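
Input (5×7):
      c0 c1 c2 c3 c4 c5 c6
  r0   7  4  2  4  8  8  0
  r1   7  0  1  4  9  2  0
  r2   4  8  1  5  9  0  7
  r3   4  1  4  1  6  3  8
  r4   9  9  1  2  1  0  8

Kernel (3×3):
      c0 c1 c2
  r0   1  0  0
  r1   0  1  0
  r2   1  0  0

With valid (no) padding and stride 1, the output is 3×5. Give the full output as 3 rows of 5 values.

11 13 7 18 19
19 2 10 14 15
14 21 3 13 13

Output[0,0]: The receptive field on the input at this output position is [7 4 2 / 7 0 1 / 4 8 1]. Elementwise product with the kernel and sum: 7·1 + 0·1 + 4·1.
Output[0,1]: The receptive field on the input at this output position is [4 2 4 / 0 1 4 / 8 1 5]. Elementwise product with the kernel and sum: 4·1 + 1·1 + 8·1.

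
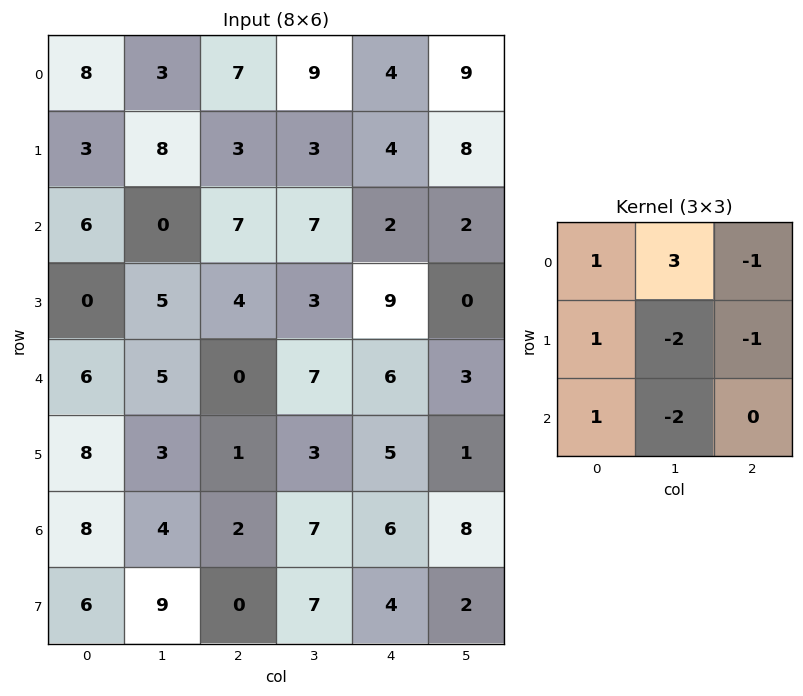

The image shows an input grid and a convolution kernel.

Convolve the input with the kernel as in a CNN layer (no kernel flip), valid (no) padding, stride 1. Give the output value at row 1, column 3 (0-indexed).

-7

The receptive field on the input at this output position is [3 4 8 / 7 2 2 / 3 9 0]. Elementwise product with the kernel and sum: 3·1 + 4·3 + 8·-1 + 7·1 + 2·-2 + 2·-1 + 3·1 + 9·-2.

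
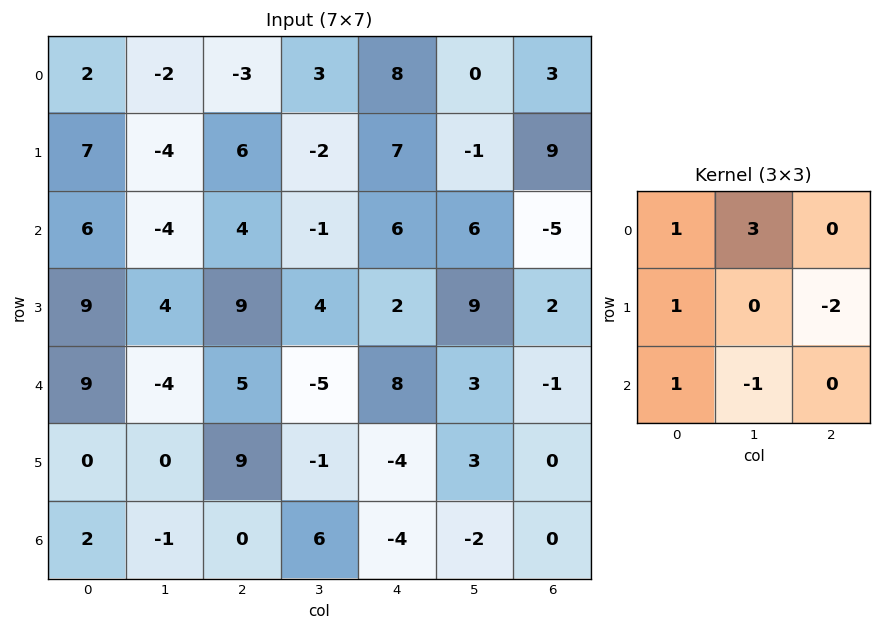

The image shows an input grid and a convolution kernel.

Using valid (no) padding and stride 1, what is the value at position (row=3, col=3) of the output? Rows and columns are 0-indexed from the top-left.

The receptive field on the input at this output position is [4 2 9 / -5 8 3 / -1 -4 3]. Elementwise product with the kernel and sum: 4·1 + 2·3 + -5·1 + 3·-2 + -1·1 + -4·-1.

2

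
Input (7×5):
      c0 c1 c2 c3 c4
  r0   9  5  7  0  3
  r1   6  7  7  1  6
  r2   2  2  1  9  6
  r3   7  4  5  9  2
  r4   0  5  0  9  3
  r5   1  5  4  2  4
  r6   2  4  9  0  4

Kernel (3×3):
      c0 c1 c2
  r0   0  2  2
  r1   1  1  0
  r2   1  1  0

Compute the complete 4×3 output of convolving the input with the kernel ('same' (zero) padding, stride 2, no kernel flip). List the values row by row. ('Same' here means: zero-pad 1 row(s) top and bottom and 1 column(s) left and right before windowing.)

15 26 10
35 28 38
23 42 22
14 25 12

Output[0,0]: The receptive field on the zero-padded input at this output position is [0 0 0 / 0 9 5 / 0 6 7]. Elementwise product with the kernel and sum: 0·2 + 0·2 + 0·1 + 9·1 + 0·1 + 6·1.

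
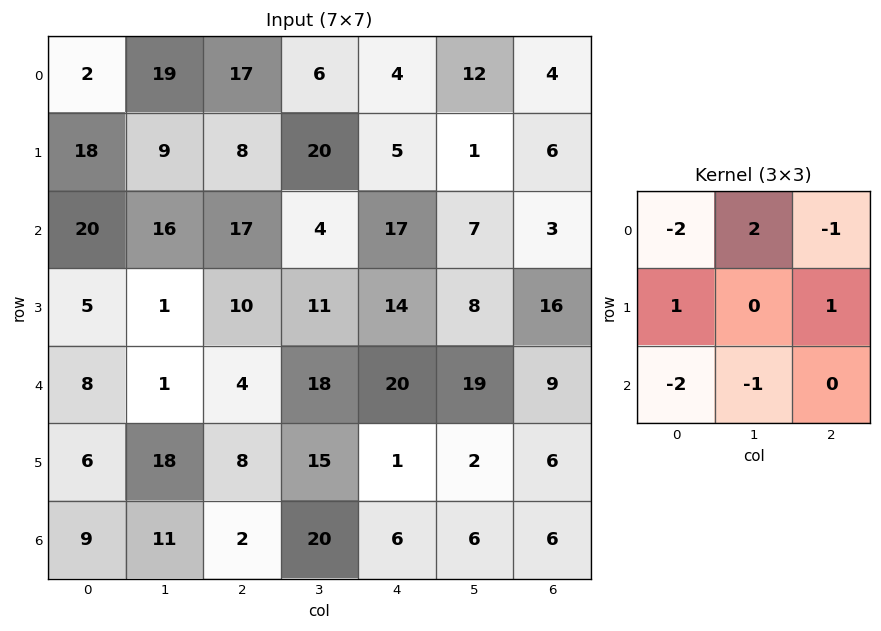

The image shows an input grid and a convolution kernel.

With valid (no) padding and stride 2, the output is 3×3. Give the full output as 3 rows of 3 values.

Output[0,0]: The receptive field on the input at this output position is [2 19 17 / 18 9 8 / 20 16 17]. Elementwise product with the kernel and sum: 2·-2 + 19·2 + 17·-1 + 18·1 + 8·1 + 20·-2 + 16·-1.

-13 -51 -18
-27 -45 -52
-33 -7 -22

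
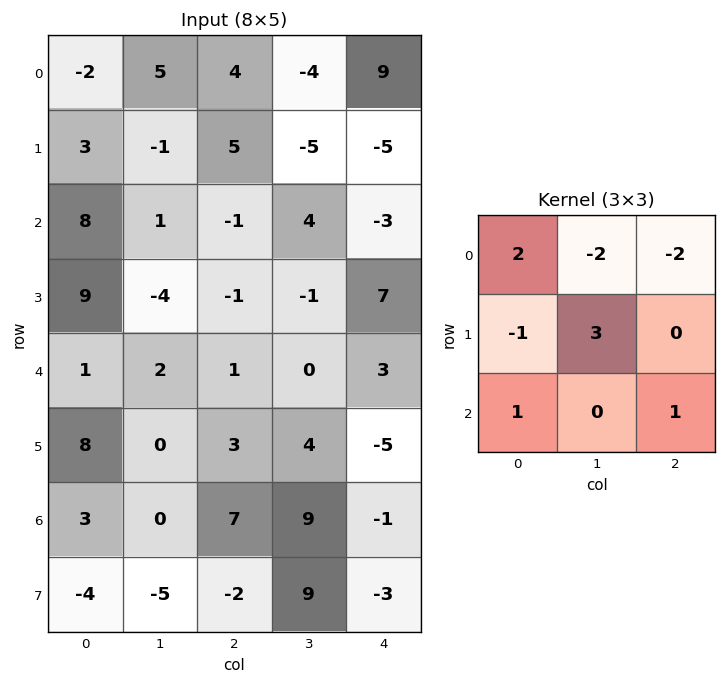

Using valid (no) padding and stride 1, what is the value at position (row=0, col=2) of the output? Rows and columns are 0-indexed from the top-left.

The receptive field on the input at this output position is [4 -4 9 / 5 -5 -5 / -1 4 -3]. Elementwise product with the kernel and sum: 4·2 + -4·-2 + 9·-2 + 5·-1 + -5·3 + -1·1 + -3·1.

-26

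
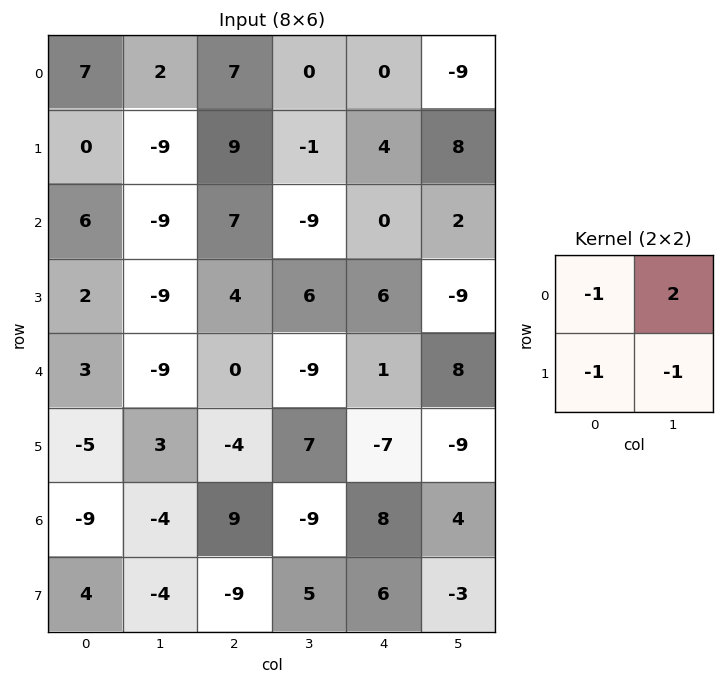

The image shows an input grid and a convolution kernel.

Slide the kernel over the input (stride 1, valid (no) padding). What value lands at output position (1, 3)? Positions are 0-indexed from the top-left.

18

The receptive field on the input at this output position is [-1 4 / -9 0]. Elementwise product with the kernel and sum: -1·-1 + 4·2 + -9·-1 + 0·-1.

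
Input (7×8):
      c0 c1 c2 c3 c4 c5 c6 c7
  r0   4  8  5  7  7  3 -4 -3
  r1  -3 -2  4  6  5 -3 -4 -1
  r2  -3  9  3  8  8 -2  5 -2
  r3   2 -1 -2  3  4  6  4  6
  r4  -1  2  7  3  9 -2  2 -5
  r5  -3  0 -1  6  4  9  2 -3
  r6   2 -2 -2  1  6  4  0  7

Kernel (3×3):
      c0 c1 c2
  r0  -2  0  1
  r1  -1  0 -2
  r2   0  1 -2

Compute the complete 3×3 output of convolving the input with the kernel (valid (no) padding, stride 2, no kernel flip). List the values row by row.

Output[0,0]: The receptive field on the input at this output position is [4 8 5 / -3 -2 4 / -3 9 3]. Elementwise product with the kernel and sum: 4·-2 + 5·1 + -3·-1 + 4·-2 + 9·1 + 3·-2.

-5 -25 -27
-1 -19 -29
16 -23 -20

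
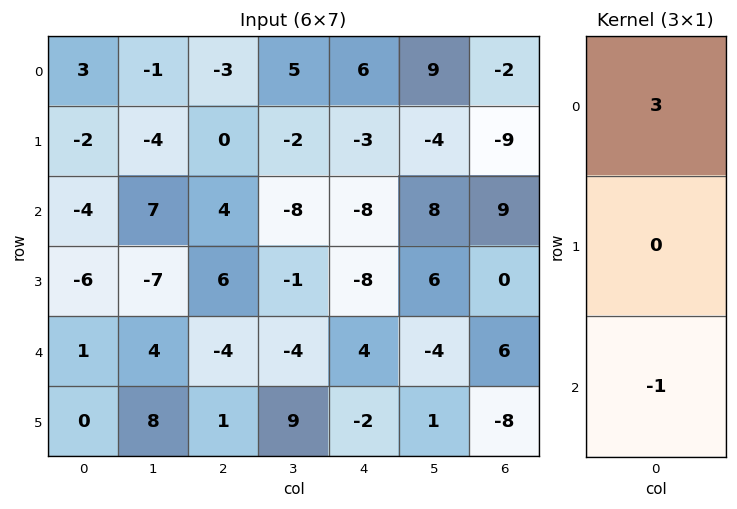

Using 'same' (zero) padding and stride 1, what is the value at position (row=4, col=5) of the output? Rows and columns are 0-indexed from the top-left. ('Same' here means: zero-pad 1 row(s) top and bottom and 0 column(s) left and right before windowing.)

The receptive field on the zero-padded input at this output position is [6 / -4 / 1]. Elementwise product with the kernel and sum: 6·3 + 1·-1.

17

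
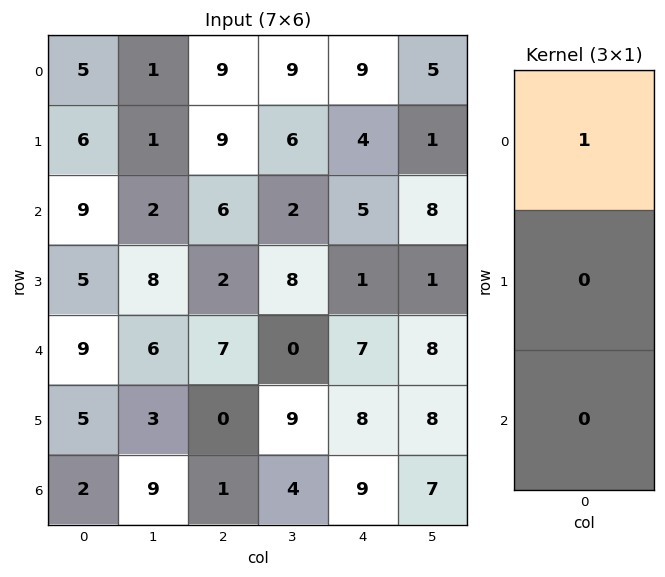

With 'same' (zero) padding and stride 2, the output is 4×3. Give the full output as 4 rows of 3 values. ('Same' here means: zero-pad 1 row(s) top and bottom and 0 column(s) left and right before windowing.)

0 0 0
6 9 4
5 2 1
5 0 8

Output[0,0]: The receptive field on the zero-padded input at this output position is [0 / 5 / 6]. Elementwise product with the kernel and sum: 0·1.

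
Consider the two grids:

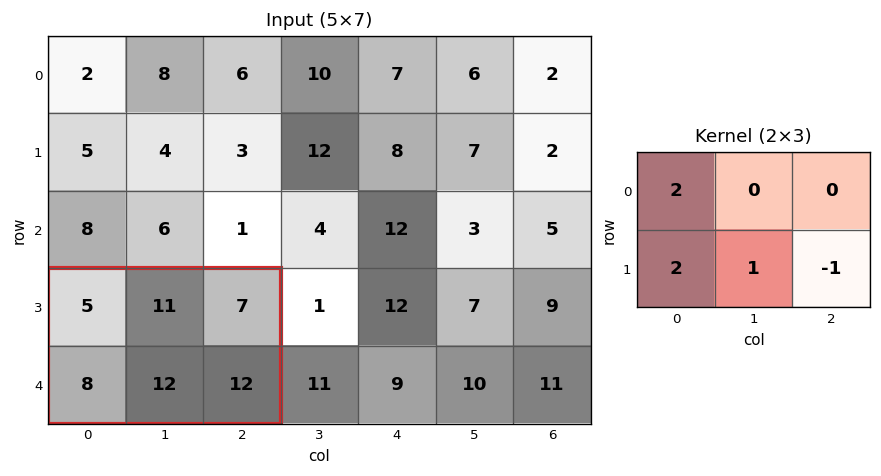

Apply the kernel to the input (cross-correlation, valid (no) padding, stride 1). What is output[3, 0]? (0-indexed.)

26

The receptive field on the input at this output position is [5 11 7 / 8 12 12]. Elementwise product with the kernel and sum: 5·2 + 8·2 + 12·1 + 12·-1.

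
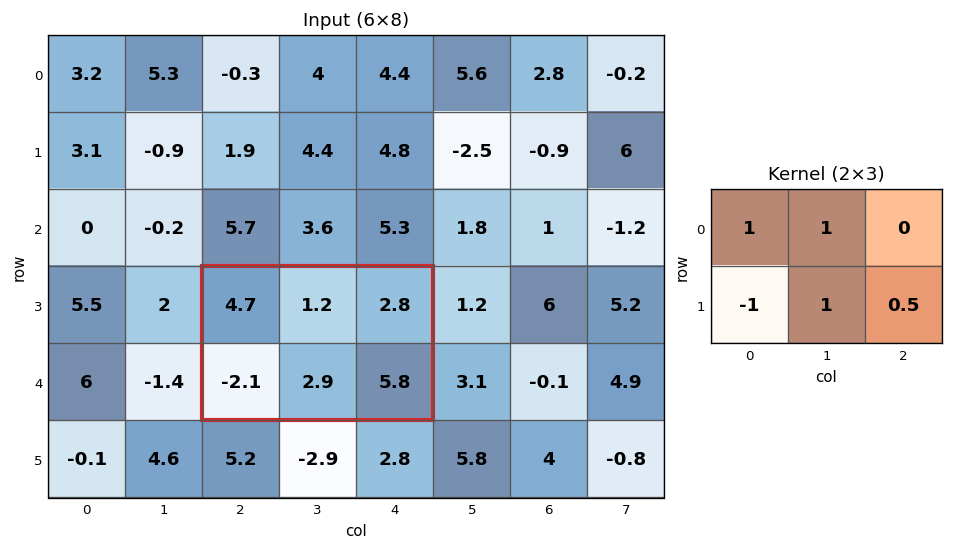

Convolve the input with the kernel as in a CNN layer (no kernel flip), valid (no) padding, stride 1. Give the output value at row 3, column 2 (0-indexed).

13.8

The receptive field on the input at this output position is [4.7 1.2 2.8 / -2.1 2.9 5.8]. Elementwise product with the kernel and sum: 4.7·1 + 1.2·1 + -2.1·-1 + 2.9·1 + 5.8·0.5.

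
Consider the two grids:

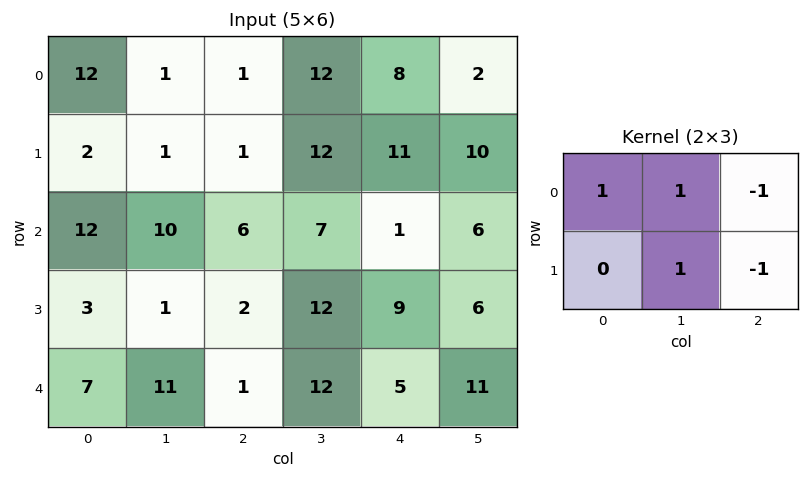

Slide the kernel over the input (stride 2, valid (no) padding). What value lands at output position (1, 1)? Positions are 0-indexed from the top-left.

The receptive field on the input at this output position is [6 7 1 / 2 12 9]. Elementwise product with the kernel and sum: 6·1 + 7·1 + 1·-1 + 12·1 + 9·-1.

15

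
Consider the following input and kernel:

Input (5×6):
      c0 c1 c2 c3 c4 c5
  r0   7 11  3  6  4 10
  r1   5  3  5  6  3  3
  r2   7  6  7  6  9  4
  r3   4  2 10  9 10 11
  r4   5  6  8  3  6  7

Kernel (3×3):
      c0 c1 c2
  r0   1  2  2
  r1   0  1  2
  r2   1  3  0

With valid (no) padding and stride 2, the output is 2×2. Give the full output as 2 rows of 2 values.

Output[0,0]: The receptive field on the input at this output position is [7 11 3 / 5 3 5 / 7 6 7]. Elementwise product with the kernel and sum: 7·1 + 11·2 + 3·2 + 3·1 + 5·2 + 7·1 + 6·3.

73 60
78 83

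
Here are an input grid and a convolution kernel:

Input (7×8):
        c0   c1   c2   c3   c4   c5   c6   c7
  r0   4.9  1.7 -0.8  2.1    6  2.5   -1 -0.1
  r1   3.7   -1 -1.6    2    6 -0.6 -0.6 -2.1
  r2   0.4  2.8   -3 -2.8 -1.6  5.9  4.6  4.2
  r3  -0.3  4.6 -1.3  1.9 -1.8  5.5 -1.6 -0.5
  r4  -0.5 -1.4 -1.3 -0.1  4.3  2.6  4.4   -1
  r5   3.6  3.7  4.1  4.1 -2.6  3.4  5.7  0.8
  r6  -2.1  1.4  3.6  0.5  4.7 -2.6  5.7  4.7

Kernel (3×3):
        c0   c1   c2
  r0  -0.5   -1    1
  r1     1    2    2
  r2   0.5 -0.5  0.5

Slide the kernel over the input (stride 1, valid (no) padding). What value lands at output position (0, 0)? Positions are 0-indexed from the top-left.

The receptive field on the input at this output position is [4.9 1.7 -0.8 / 3.7 -1 -1.6 / 0.4 2.8 -3]. Elementwise product with the kernel and sum: 4.9·-0.5 + 1.7·-1 + -0.8·1 + 3.7·1 + -1·2 + -1.6·2 + 0.4·0.5 + 2.8·-0.5 + -3·0.5.

-9.15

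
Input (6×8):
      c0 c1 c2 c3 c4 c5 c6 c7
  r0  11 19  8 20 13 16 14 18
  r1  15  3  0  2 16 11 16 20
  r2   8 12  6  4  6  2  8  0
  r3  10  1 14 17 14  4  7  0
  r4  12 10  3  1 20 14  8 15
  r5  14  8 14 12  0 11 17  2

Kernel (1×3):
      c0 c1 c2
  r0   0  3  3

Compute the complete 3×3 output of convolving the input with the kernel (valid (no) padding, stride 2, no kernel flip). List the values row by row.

Output[0,0]: The receptive field on the input at this output position is [11 19 8]. Elementwise product with the kernel and sum: 19·3 + 8·3.
Output[0,1]: The receptive field on the input at this output position is [8 20 13]. Elementwise product with the kernel and sum: 20·3 + 13·3.

81 99 90
54 30 30
39 63 66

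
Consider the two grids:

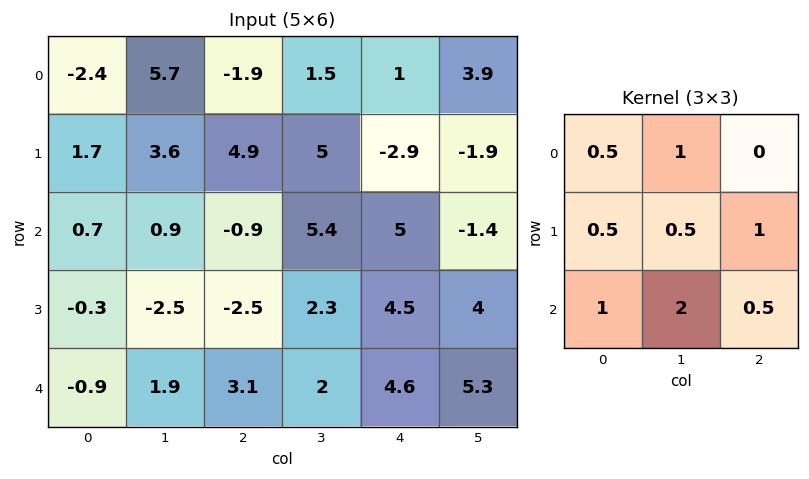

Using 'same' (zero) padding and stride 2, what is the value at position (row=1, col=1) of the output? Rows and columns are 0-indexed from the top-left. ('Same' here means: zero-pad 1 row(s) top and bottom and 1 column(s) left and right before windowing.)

The receptive field on the zero-padded input at this output position is [3.6 4.9 5 / 0.9 -0.9 5.4 / -2.5 -2.5 2.3]. Elementwise product with the kernel and sum: 3.6·0.5 + 4.9·1 + 0.9·0.5 + -0.9·0.5 + 5.4·1 + -2.5·1 + -2.5·2 + 2.3·0.5.

5.75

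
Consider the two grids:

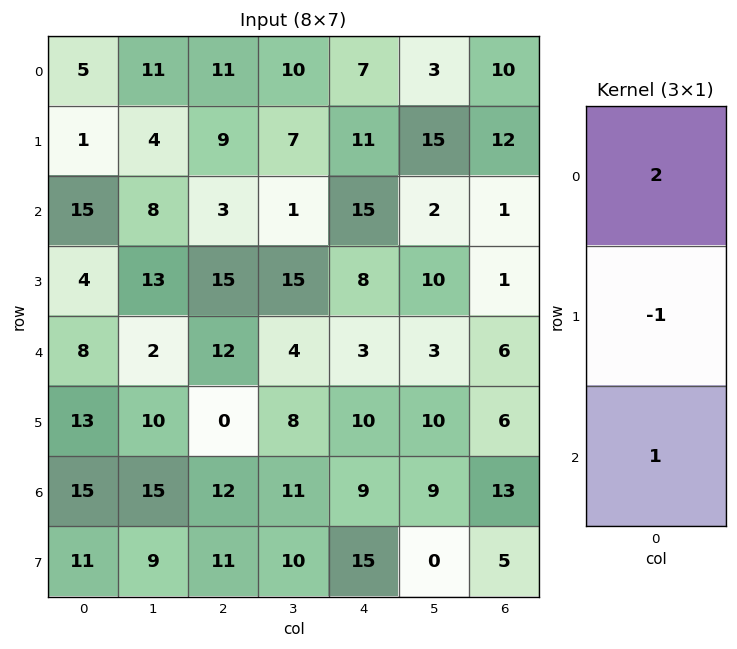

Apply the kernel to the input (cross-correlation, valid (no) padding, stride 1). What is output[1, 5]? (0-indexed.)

38

The receptive field on the input at this output position is [15 / 2 / 10]. Elementwise product with the kernel and sum: 15·2 + 2·-1 + 10·1.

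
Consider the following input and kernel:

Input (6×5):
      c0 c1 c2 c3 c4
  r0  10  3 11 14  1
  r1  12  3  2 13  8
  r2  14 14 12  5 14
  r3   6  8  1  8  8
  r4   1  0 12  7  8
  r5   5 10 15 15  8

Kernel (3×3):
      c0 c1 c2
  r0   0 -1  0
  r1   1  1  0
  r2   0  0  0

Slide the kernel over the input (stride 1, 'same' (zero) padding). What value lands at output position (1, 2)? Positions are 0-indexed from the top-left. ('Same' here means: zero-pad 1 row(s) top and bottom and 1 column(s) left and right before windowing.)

-6

The receptive field on the zero-padded input at this output position is [3 11 14 / 3 2 13 / 14 12 5]. Elementwise product with the kernel and sum: 11·-1 + 3·1 + 2·1.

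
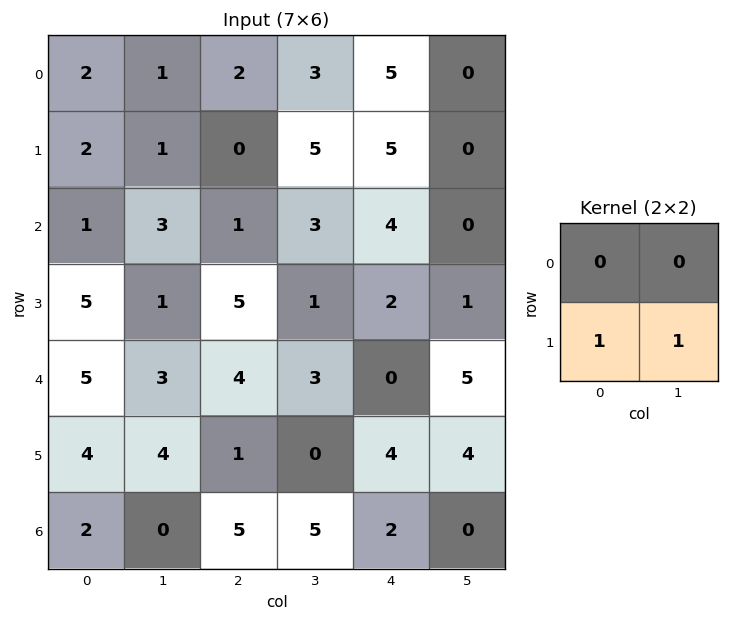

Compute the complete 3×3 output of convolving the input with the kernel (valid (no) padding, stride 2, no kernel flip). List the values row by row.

Output[0,0]: The receptive field on the input at this output position is [2 1 / 2 1]. Elementwise product with the kernel and sum: 2·1 + 1·1.

3 5 5
6 6 3
8 1 8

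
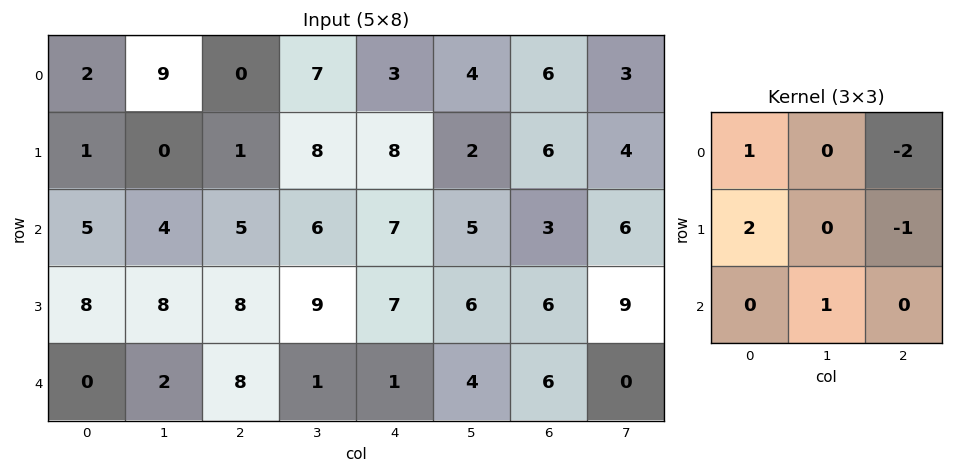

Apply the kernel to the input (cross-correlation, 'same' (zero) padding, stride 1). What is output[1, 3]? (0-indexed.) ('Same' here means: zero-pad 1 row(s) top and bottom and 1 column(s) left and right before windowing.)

-6

The receptive field on the zero-padded input at this output position is [0 7 3 / 1 8 8 / 5 6 7]. Elementwise product with the kernel and sum: 0·1 + 3·-2 + 1·2 + 8·-1 + 6·1.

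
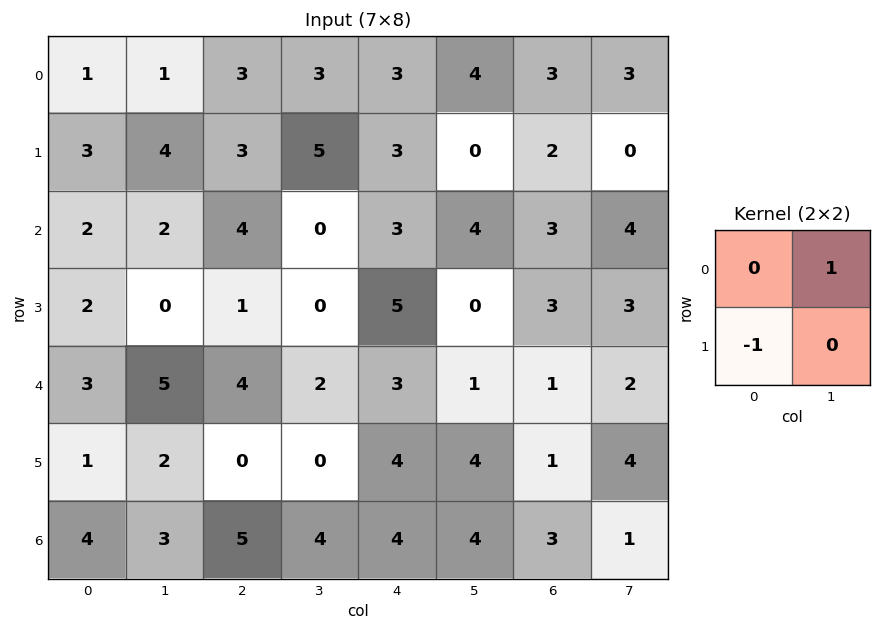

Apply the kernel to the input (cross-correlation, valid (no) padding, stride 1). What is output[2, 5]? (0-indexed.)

The receptive field on the input at this output position is [4 3 / 0 3]. Elementwise product with the kernel and sum: 3·1 + 0·-1.

3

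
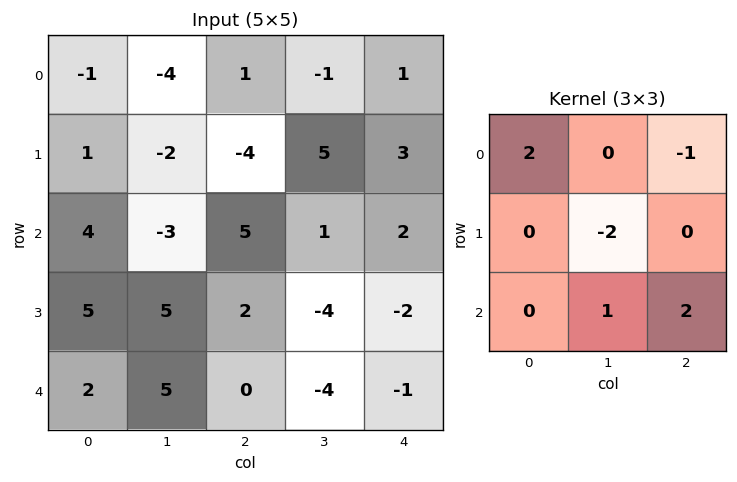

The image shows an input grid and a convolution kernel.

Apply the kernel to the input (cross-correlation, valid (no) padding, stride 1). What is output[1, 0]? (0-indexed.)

21

The receptive field on the input at this output position is [1 -2 -4 / 4 -3 5 / 5 5 2]. Elementwise product with the kernel and sum: 1·2 + -4·-1 + -3·-2 + 5·1 + 2·2.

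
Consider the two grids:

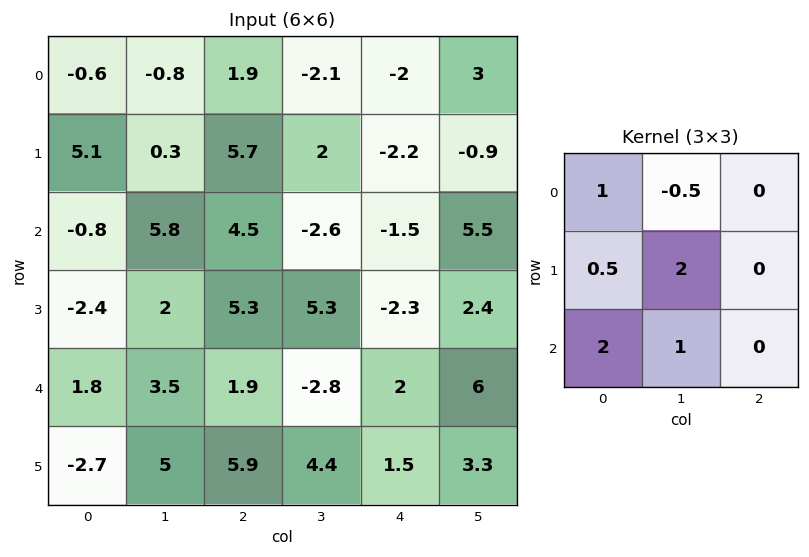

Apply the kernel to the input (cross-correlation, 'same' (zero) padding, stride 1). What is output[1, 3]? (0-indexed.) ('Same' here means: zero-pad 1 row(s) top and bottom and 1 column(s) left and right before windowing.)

16.2

The receptive field on the zero-padded input at this output position is [1.9 -2.1 -2 / 5.7 2 -2.2 / 4.5 -2.6 -1.5]. Elementwise product with the kernel and sum: 1.9·1 + -2.1·-0.5 + 5.7·0.5 + 2·2 + 4.5·2 + -2.6·1.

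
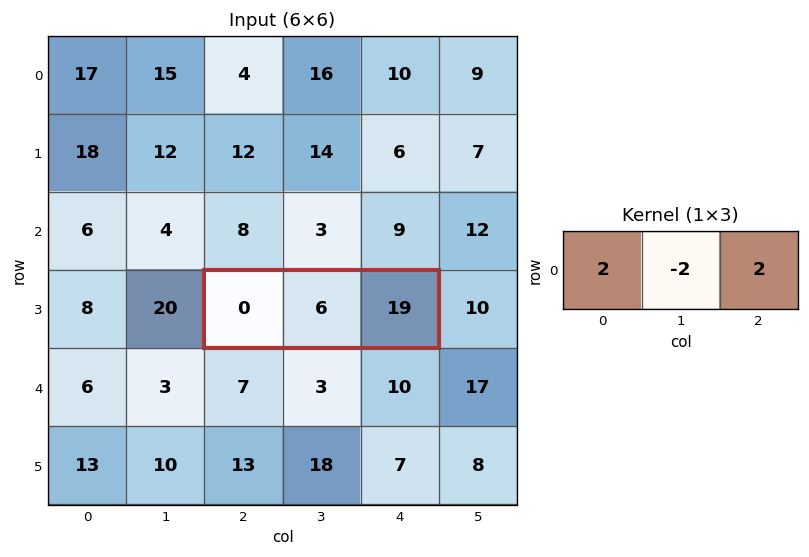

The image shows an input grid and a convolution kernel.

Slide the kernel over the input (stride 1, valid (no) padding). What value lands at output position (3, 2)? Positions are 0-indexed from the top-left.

The receptive field on the input at this output position is [0 6 19]. Elementwise product with the kernel and sum: 0·2 + 6·-2 + 19·2.

26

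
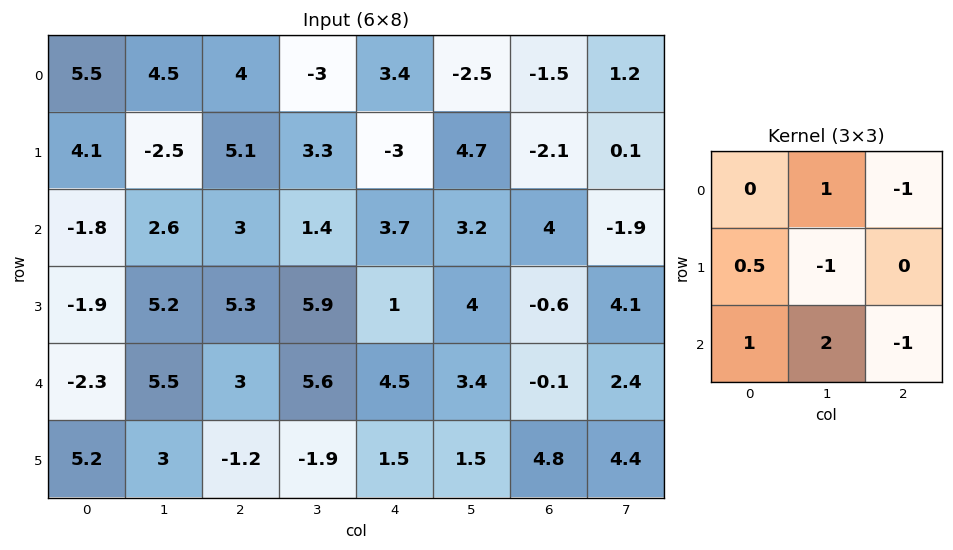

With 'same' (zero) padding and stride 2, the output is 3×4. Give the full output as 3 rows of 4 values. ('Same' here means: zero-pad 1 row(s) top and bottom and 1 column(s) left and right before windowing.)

5.2 2.65 -12.3 0.65
-0.6 10 -6.8 -5.9
2.6 1.65 -5.1 3.8

Output[0,0]: The receptive field on the zero-padded input at this output position is [0 0 0 / 0 5.5 4.5 / 0 4.1 -2.5]. Elementwise product with the kernel and sum: 0·1 + 0·-1 + 0·0.5 + 5.5·-1 + 0·1 + 4.1·2 + -2.5·-1.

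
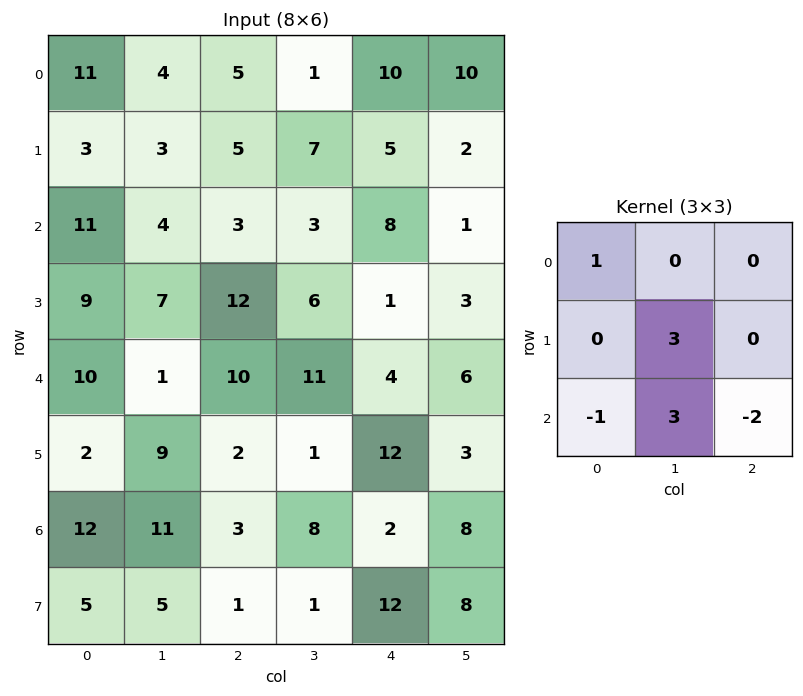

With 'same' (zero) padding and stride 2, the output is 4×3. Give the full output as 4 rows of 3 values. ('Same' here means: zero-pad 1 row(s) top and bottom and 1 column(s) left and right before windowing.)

36 13 34
46 29 22
18 32 47
41 14 26

Output[0,0]: The receptive field on the zero-padded input at this output position is [0 0 0 / 0 11 4 / 0 3 3]. Elementwise product with the kernel and sum: 0·1 + 11·3 + 0·-1 + 3·3 + 3·-2.
Output[0,1]: The receptive field on the zero-padded input at this output position is [0 0 0 / 4 5 1 / 3 5 7]. Elementwise product with the kernel and sum: 0·1 + 5·3 + 3·-1 + 5·3 + 7·-2.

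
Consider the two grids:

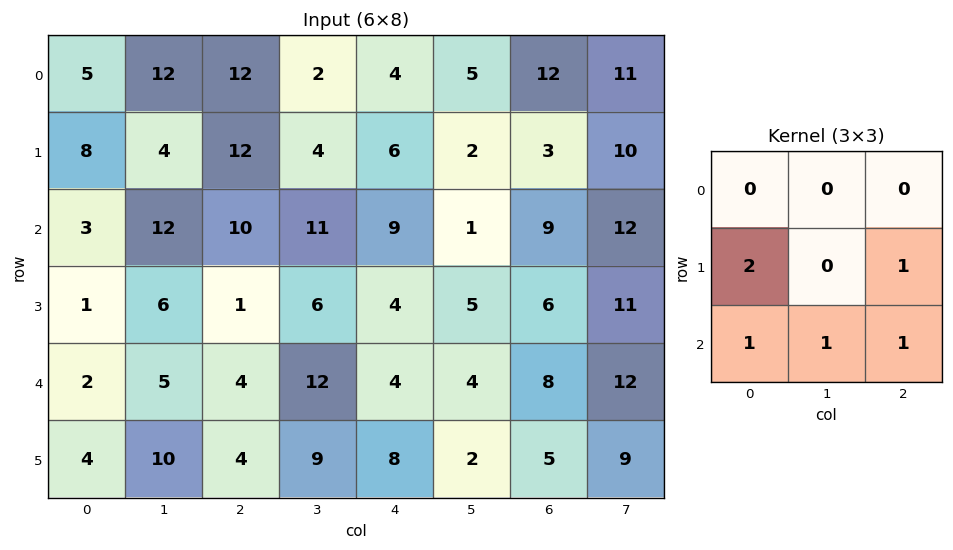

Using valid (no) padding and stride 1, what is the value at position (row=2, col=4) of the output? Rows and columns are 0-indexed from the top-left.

The receptive field on the input at this output position is [9 1 9 / 4 5 6 / 4 4 8]. Elementwise product with the kernel and sum: 4·2 + 6·1 + 4·1 + 4·1 + 8·1.

30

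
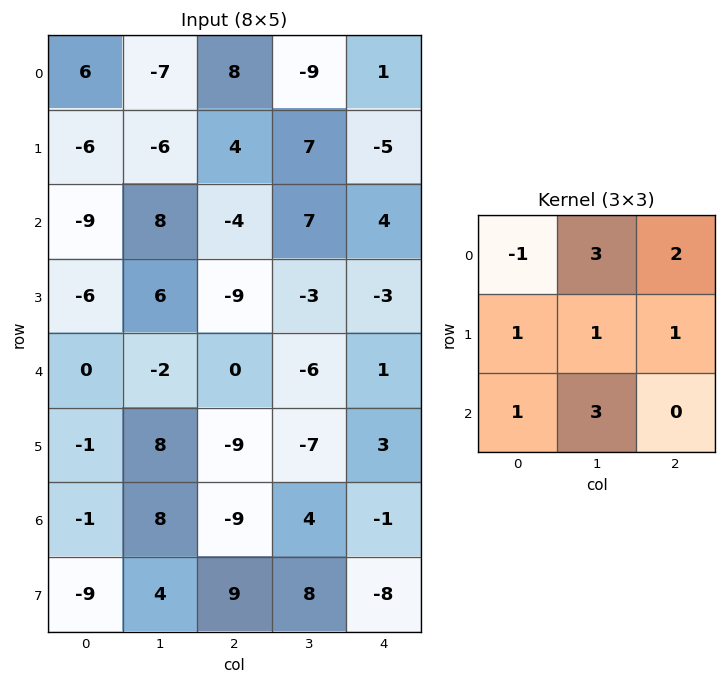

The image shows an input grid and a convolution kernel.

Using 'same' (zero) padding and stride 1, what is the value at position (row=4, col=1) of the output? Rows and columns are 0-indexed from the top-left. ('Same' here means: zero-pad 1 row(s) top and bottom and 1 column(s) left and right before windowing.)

The receptive field on the zero-padded input at this output position is [-6 6 -9 / 0 -2 0 / -1 8 -9]. Elementwise product with the kernel and sum: -6·-1 + 6·3 + -9·2 + 0·1 + -2·1 + 0·1 + -1·1 + 8·3.

27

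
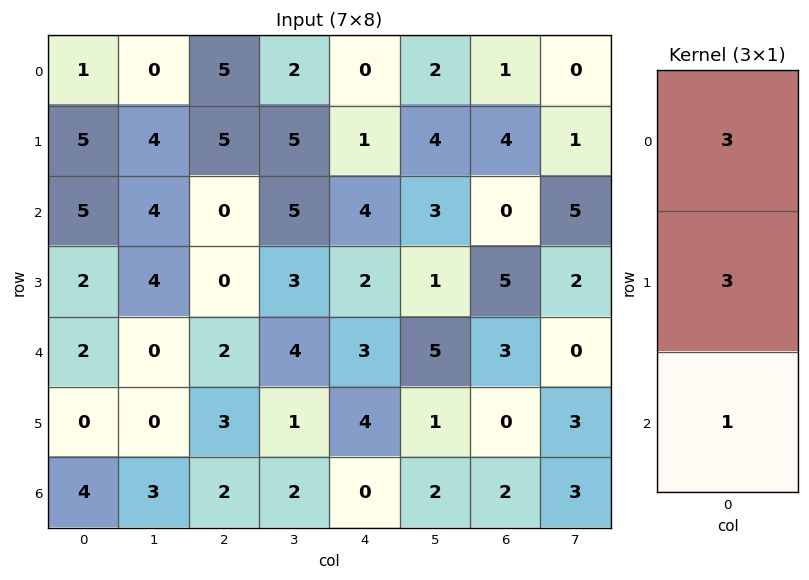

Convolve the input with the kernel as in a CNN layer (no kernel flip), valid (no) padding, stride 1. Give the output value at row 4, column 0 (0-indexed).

10

The receptive field on the input at this output position is [2 / 0 / 4]. Elementwise product with the kernel and sum: 2·3 + 0·3 + 4·1.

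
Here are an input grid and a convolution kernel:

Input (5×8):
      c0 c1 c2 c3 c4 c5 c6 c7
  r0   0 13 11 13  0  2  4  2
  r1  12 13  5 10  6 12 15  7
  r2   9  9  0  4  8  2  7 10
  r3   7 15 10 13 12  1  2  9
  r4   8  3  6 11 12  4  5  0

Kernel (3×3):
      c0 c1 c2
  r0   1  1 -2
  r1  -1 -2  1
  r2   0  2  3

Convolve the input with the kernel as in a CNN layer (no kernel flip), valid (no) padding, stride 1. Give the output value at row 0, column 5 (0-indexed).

The receptive field on the input at this output position is [2 4 2 / 12 15 7 / 2 7 10]. Elementwise product with the kernel and sum: 2·1 + 4·1 + 2·-2 + 12·-1 + 15·-2 + 7·1 + 7·2 + 10·3.

11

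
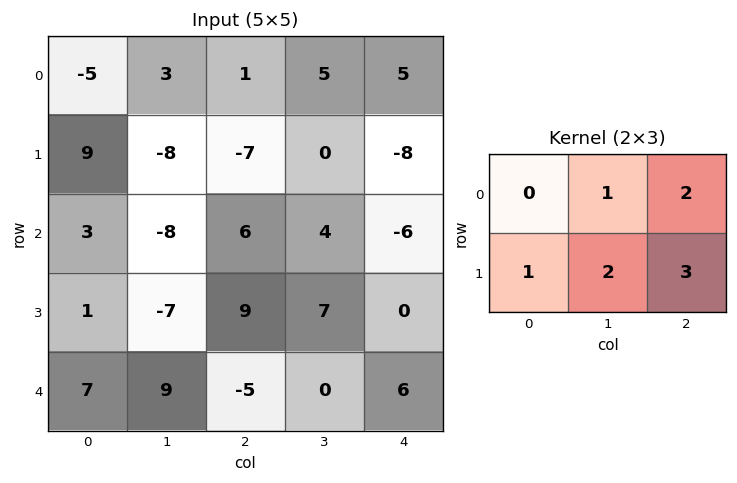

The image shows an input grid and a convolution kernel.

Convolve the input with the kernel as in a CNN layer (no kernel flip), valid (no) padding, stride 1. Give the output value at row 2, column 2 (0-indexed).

15

The receptive field on the input at this output position is [6 4 -6 / 9 7 0]. Elementwise product with the kernel and sum: 4·1 + -6·2 + 9·1 + 7·2 + 0·3.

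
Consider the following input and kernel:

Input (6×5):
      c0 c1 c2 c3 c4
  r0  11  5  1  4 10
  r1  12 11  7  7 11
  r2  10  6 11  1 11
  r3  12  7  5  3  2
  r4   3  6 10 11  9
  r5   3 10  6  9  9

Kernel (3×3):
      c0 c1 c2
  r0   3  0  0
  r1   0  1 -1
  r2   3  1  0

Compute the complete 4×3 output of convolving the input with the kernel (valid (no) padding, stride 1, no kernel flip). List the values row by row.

73 44 33
74 69 29
47 48 75
51 56 44

Output[0,0]: The receptive field on the input at this output position is [11 5 1 / 12 11 7 / 10 6 11]. Elementwise product with the kernel and sum: 11·3 + 11·1 + 7·-1 + 10·3 + 6·1.
Output[0,1]: The receptive field on the input at this output position is [5 1 4 / 11 7 7 / 6 11 1]. Elementwise product with the kernel and sum: 5·3 + 7·1 + 7·-1 + 6·3 + 11·1.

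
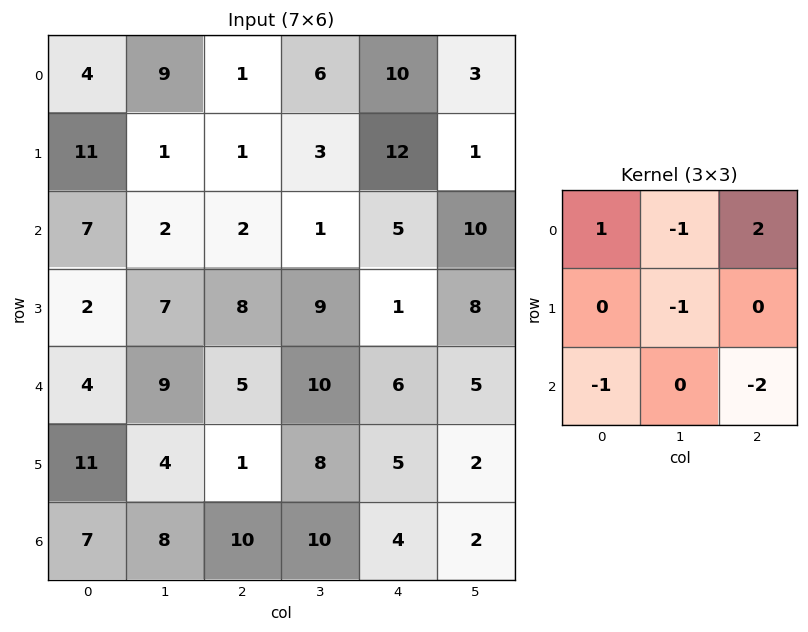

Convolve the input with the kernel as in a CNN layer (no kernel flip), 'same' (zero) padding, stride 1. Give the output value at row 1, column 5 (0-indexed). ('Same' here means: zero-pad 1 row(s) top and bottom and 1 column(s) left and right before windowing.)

The receptive field on the zero-padded input at this output position is [10 3 0 / 12 1 0 / 5 10 0]. Elementwise product with the kernel and sum: 10·1 + 3·-1 + 0·2 + 1·-1 + 5·-1 + 0·-2.

1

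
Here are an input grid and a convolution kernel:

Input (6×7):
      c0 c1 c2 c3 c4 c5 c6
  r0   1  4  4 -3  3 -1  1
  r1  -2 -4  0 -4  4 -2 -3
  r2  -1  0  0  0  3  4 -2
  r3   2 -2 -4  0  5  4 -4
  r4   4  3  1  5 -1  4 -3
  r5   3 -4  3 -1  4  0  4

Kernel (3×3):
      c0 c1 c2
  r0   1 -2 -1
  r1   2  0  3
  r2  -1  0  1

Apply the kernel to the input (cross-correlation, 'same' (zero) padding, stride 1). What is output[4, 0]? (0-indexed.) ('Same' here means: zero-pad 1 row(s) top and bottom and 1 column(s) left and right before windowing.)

3

The receptive field on the zero-padded input at this output position is [0 2 -2 / 0 4 3 / 0 3 -4]. Elementwise product with the kernel and sum: 0·1 + 2·-2 + -2·-1 + 0·2 + 3·3 + 0·-1 + -4·1.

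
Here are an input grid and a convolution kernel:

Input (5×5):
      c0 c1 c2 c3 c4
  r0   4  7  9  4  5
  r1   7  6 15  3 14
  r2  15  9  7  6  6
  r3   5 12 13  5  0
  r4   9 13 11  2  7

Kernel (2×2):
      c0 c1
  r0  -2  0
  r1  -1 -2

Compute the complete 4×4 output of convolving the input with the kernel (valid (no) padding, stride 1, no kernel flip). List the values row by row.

Output[0,0]: The receptive field on the input at this output position is [4 7 / 7 6]. Elementwise product with the kernel and sum: 4·-2 + 7·-1 + 6·-2.

-27 -50 -39 -39
-47 -35 -49 -24
-59 -56 -37 -17
-45 -59 -41 -26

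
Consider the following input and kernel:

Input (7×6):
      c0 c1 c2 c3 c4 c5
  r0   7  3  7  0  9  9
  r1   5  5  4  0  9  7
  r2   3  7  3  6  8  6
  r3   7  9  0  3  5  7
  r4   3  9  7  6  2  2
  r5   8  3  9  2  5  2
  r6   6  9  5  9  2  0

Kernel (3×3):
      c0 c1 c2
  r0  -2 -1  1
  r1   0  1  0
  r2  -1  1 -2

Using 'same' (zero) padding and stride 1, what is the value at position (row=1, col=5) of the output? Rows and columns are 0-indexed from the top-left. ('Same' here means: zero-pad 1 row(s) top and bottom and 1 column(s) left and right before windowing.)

The receptive field on the zero-padded input at this output position is [9 9 0 / 9 7 0 / 8 6 0]. Elementwise product with the kernel and sum: 9·-2 + 9·-1 + 0·1 + 7·1 + 8·-1 + 6·1 + 0·-2.

-22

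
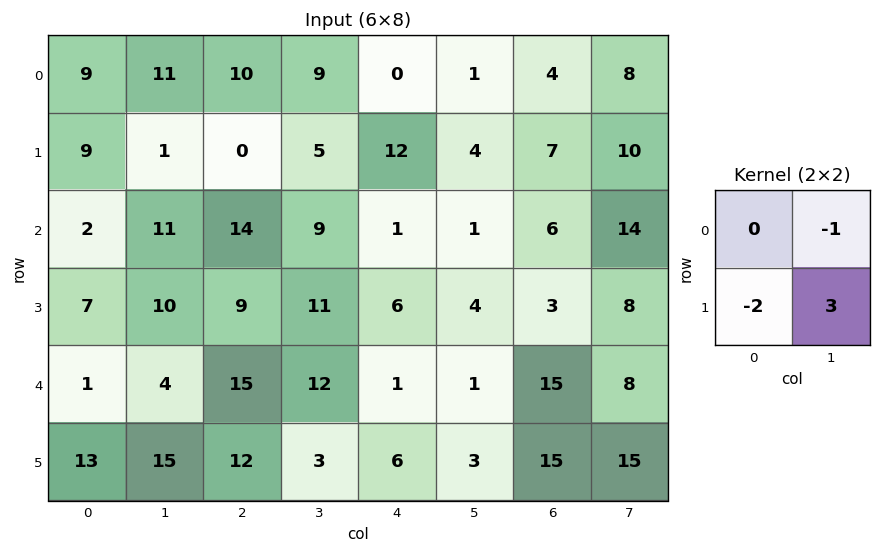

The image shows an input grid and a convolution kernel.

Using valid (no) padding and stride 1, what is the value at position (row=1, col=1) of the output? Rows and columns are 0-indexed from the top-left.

20

The receptive field on the input at this output position is [1 0 / 11 14]. Elementwise product with the kernel and sum: 0·-1 + 11·-2 + 14·3.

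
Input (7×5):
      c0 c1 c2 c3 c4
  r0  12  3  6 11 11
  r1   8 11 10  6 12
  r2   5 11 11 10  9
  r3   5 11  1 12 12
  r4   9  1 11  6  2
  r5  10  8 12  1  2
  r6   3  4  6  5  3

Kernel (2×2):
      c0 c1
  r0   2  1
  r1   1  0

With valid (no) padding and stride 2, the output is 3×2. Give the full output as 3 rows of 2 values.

35 33
26 33
29 40

Output[0,0]: The receptive field on the input at this output position is [12 3 / 8 11]. Elementwise product with the kernel and sum: 12·2 + 3·1 + 8·1.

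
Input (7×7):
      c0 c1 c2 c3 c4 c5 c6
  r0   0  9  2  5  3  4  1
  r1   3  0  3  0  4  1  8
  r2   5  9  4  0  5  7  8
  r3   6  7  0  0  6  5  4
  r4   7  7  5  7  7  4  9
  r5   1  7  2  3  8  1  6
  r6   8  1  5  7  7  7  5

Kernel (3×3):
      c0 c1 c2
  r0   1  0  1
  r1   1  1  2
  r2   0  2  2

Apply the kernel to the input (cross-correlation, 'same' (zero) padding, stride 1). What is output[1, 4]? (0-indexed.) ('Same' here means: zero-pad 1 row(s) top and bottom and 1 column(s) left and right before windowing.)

The receptive field on the zero-padded input at this output position is [5 3 4 / 0 4 1 / 0 5 7]. Elementwise product with the kernel and sum: 5·1 + 4·1 + 0·1 + 4·1 + 1·2 + 5·2 + 7·2.

39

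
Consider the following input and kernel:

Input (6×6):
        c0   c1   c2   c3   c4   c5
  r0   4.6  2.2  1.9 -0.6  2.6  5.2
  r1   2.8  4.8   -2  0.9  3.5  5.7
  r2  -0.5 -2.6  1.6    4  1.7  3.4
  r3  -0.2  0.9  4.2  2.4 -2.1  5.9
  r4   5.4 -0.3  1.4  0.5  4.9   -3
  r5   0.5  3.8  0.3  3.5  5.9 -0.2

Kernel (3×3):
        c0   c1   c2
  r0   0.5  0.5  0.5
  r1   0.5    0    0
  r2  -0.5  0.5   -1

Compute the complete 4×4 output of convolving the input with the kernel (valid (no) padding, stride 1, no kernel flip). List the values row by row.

Output[0,0]: The receptive field on the input at this output position is [4.6 2.2 1.9 / 2.8 4.8 -2 / -0.5 -2.6 1.6]. Elementwise product with the kernel and sum: 4.6·0.5 + 2.2·0.5 + 1.9·0.5 + 2.8·0.5 + -0.5·-0.5 + -2.6·0.5 + 1.6·-1.

3.1 2.25 0.45 -0.5
-1.1 -0.2 3.2 -1.1
-5.1 2.3 0.4 10.95
6.5 -1.65 -1.35 4.75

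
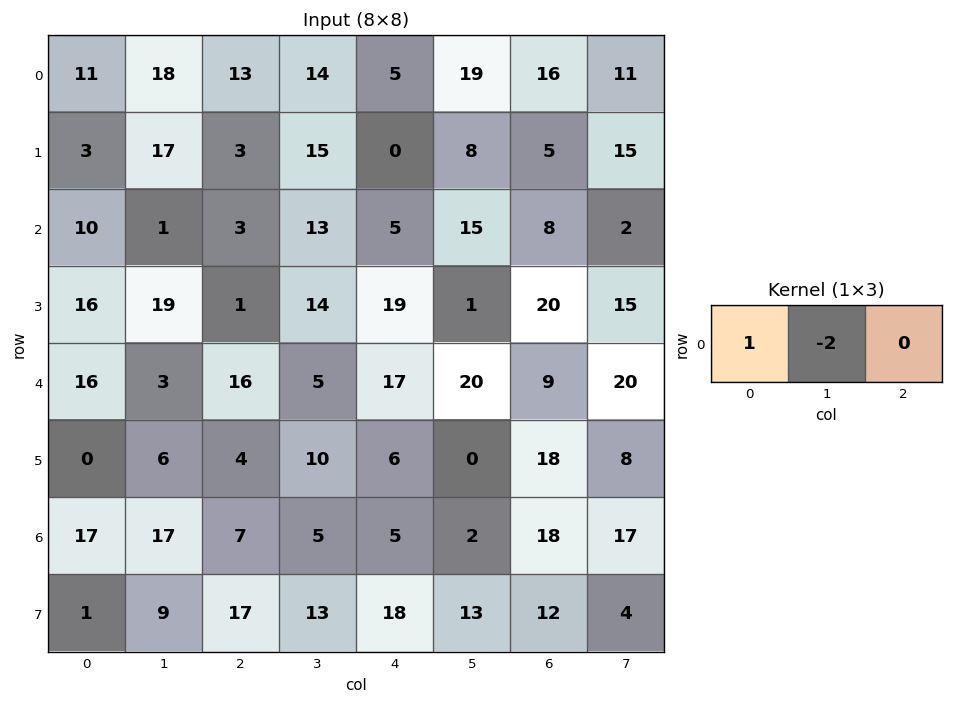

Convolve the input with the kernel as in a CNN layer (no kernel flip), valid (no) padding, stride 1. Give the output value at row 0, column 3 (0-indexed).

4

The receptive field on the input at this output position is [14 5 19]. Elementwise product with the kernel and sum: 14·1 + 5·-2.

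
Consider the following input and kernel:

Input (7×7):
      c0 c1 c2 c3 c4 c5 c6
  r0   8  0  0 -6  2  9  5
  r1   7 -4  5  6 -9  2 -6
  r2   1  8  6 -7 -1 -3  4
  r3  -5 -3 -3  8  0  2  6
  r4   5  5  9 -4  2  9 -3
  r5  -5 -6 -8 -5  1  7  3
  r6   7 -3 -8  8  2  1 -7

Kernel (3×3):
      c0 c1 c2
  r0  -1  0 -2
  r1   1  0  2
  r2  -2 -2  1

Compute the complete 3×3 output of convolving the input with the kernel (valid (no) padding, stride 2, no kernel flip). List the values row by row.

Output[0,0]: The receptive field on the input at this output position is [8 0 0 / 7 -4 5 / 1 8 6]. Elementwise product with the kernel and sum: 8·-1 + 0·-2 + 7·1 + 5·2 + 1·-2 + 8·-2 + 6·1.
Output[0,1]: The receptive field on the input at this output position is [0 -6 2 / 5 6 -9 / 6 -7 -1]. Elementwise product with the kernel and sum: 0·-1 + 2·-2 + 5·1 + -9·2 + 6·-2 + -7·-2 + -1·1.

-3 -16 -21
-35 -15 -20
-60 -17 -2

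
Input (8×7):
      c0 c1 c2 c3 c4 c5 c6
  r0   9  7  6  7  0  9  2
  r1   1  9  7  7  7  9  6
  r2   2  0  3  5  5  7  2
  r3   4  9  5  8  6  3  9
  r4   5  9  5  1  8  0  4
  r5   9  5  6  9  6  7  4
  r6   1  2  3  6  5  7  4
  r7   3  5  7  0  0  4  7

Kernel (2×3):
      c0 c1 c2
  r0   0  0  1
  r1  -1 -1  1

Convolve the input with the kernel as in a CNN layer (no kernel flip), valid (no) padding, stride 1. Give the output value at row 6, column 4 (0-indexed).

The receptive field on the input at this output position is [5 7 4 / 0 4 7]. Elementwise product with the kernel and sum: 4·1 + 0·-1 + 4·-1 + 7·1.

7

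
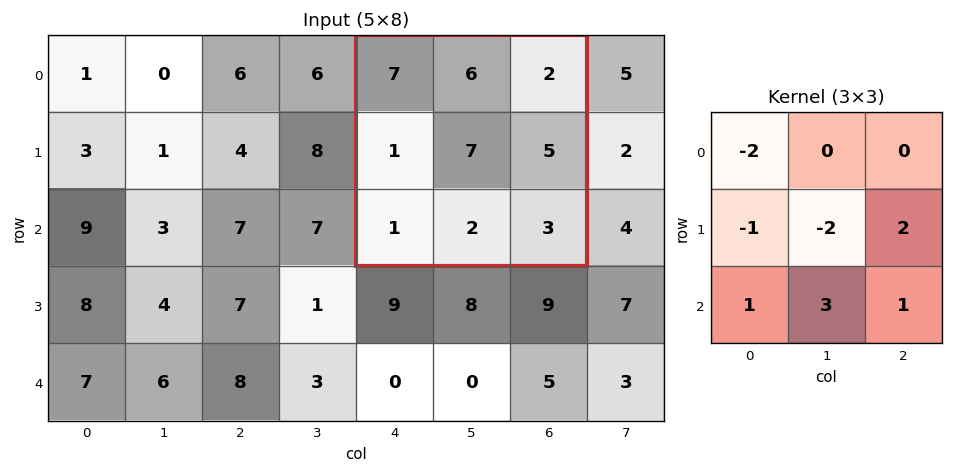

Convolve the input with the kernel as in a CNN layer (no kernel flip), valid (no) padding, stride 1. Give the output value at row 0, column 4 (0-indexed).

-9

The receptive field on the input at this output position is [7 6 2 / 1 7 5 / 1 2 3]. Elementwise product with the kernel and sum: 7·-2 + 1·-1 + 7·-2 + 5·2 + 1·1 + 2·3 + 3·1.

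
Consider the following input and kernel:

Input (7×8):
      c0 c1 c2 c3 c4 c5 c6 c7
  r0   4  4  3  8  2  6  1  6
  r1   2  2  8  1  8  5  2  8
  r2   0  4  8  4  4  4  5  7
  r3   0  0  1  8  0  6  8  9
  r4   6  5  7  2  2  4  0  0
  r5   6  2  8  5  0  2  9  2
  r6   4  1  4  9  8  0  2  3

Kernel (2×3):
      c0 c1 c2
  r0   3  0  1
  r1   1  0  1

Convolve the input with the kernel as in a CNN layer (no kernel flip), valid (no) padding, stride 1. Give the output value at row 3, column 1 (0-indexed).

The receptive field on the input at this output position is [0 1 8 / 5 7 2]. Elementwise product with the kernel and sum: 0·3 + 8·1 + 5·1 + 2·1.

15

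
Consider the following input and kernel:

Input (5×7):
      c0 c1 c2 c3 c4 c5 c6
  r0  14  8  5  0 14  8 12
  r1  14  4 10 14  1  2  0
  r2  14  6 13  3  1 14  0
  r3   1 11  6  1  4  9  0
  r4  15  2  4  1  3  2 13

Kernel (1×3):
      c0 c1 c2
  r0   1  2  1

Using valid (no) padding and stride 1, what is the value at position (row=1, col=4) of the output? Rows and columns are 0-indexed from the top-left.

5

The receptive field on the input at this output position is [1 2 0]. Elementwise product with the kernel and sum: 1·1 + 2·2 + 0·1.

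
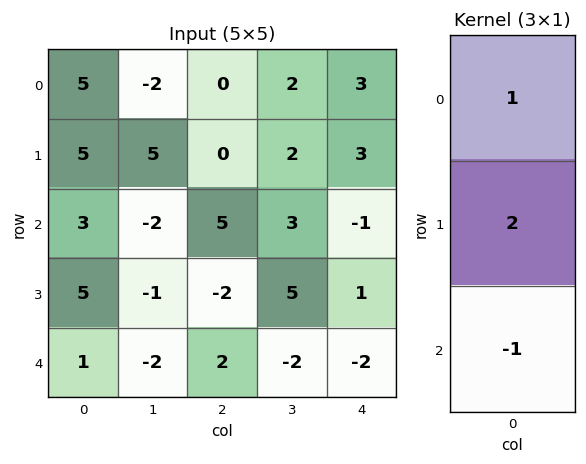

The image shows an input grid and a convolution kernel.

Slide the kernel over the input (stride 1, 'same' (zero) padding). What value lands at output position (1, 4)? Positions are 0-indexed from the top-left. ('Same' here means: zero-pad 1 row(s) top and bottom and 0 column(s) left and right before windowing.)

10

The receptive field on the zero-padded input at this output position is [3 / 3 / -1]. Elementwise product with the kernel and sum: 3·1 + 3·2 + -1·-1.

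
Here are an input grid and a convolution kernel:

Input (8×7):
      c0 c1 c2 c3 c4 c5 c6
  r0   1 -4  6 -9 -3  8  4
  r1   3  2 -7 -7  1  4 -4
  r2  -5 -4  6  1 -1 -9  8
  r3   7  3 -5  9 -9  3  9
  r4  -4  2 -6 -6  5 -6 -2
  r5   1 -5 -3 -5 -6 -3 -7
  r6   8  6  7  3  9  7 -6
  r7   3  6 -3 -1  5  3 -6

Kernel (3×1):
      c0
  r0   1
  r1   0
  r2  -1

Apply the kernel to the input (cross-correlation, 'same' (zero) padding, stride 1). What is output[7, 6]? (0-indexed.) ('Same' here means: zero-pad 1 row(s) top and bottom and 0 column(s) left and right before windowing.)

The receptive field on the zero-padded input at this output position is [-6 / -6 / 0]. Elementwise product with the kernel and sum: -6·1 + 0·-1.

-6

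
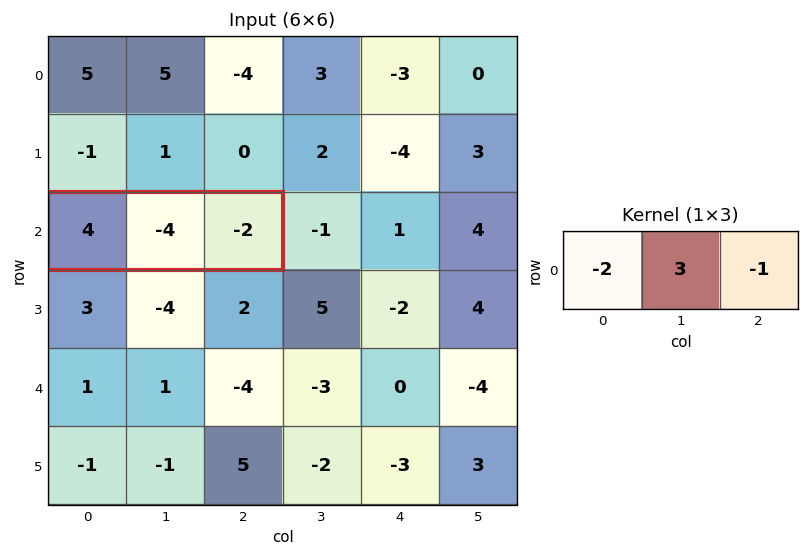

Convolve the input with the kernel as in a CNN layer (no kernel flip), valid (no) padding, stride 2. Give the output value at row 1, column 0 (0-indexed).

The receptive field on the input at this output position is [4 -4 -2]. Elementwise product with the kernel and sum: 4·-2 + -4·3 + -2·-1.

-18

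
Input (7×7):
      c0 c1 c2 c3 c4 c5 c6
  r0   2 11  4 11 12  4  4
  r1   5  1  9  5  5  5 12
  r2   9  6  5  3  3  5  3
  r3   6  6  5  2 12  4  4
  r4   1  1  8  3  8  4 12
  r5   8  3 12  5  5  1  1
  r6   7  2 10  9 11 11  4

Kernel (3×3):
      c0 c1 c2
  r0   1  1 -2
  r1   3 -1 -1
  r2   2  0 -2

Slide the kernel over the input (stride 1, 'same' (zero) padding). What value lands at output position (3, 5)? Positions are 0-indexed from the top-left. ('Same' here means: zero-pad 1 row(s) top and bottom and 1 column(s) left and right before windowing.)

22

The receptive field on the zero-padded input at this output position is [3 5 3 / 12 4 4 / 8 4 12]. Elementwise product with the kernel and sum: 3·1 + 5·1 + 3·-2 + 12·3 + 4·-1 + 4·-1 + 8·2 + 12·-2.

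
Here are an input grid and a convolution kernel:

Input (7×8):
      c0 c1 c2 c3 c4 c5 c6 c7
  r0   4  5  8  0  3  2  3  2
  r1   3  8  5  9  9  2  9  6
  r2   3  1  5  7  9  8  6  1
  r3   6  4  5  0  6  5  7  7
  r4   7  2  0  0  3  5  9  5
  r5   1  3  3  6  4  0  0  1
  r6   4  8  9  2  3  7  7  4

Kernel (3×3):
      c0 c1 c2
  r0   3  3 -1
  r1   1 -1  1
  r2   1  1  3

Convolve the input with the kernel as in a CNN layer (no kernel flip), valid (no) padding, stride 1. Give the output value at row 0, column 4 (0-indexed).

63

The receptive field on the input at this output position is [3 2 3 / 9 2 9 / 9 8 6]. Elementwise product with the kernel and sum: 3·3 + 2·3 + 3·-1 + 9·1 + 2·-1 + 9·1 + 9·1 + 8·1 + 6·3.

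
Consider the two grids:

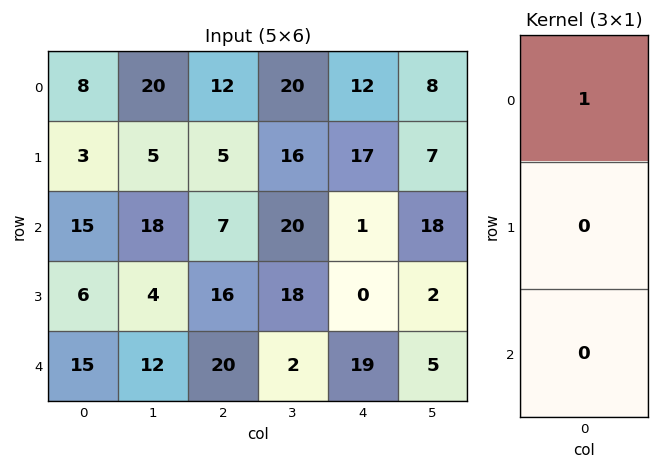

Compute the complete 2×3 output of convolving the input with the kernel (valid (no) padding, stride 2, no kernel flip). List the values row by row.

8 12 12
15 7 1

Output[0,0]: The receptive field on the input at this output position is [8 / 3 / 15]. Elementwise product with the kernel and sum: 8·1.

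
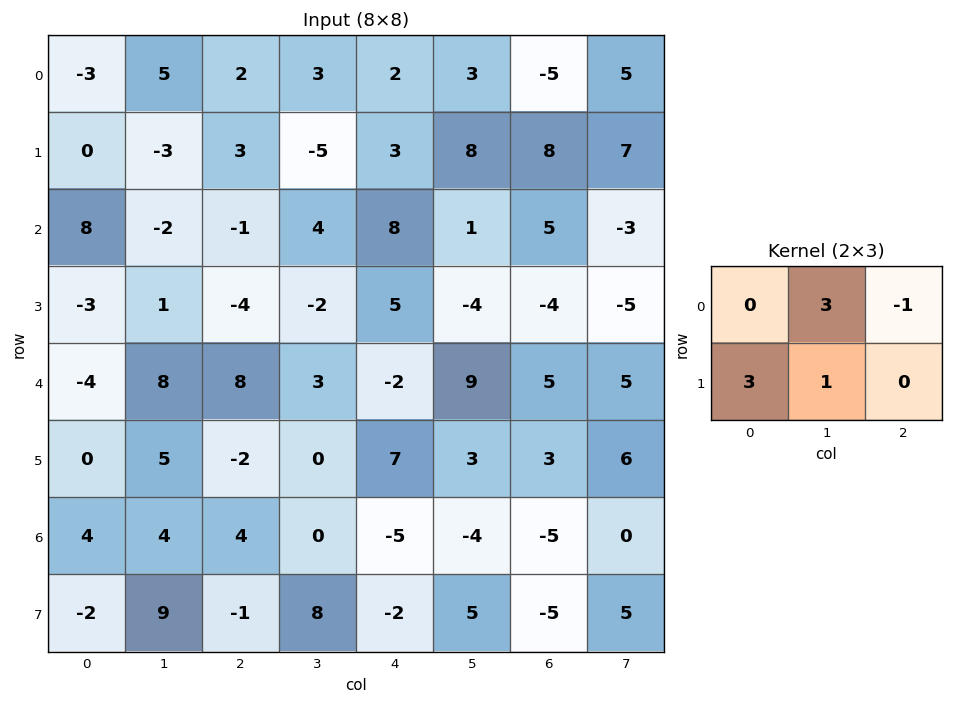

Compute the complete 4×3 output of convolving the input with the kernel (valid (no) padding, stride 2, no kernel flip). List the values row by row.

Output[0,0]: The receptive field on the input at this output position is [-3 5 2 / 0 -3 3]. Elementwise product with the kernel and sum: 5·3 + 2·-1 + 0·3 + -3·1.

10 11 31
-13 -10 9
21 5 46
11 10 -8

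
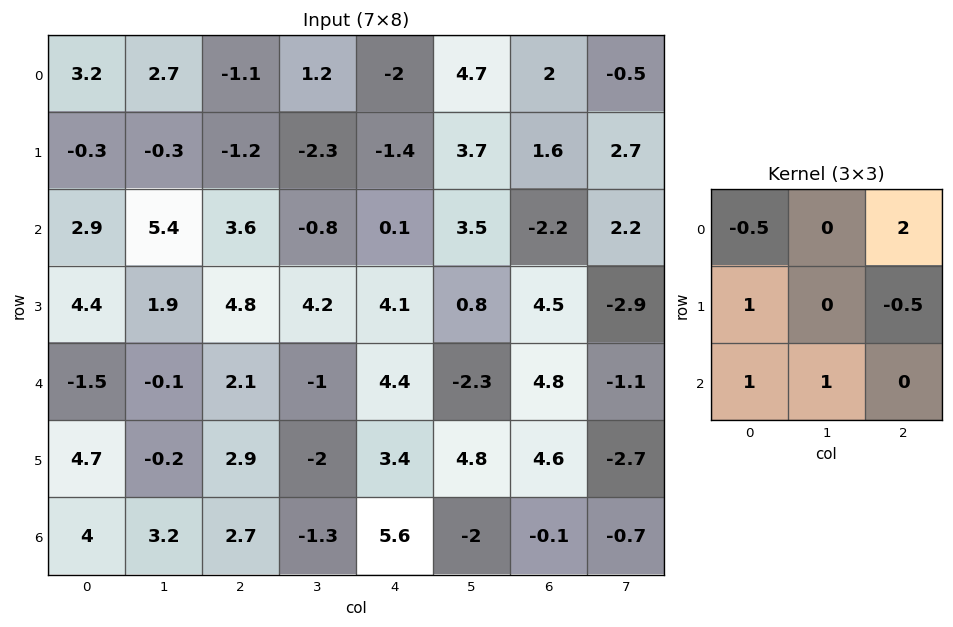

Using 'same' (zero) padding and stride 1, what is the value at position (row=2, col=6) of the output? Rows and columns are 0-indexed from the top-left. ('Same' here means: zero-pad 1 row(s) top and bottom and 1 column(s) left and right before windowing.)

11.25

The receptive field on the zero-padded input at this output position is [3.7 1.6 2.7 / 3.5 -2.2 2.2 / 0.8 4.5 -2.9]. Elementwise product with the kernel and sum: 3.7·-0.5 + 2.7·2 + 3.5·1 + 2.2·-0.5 + 0.8·1 + 4.5·1.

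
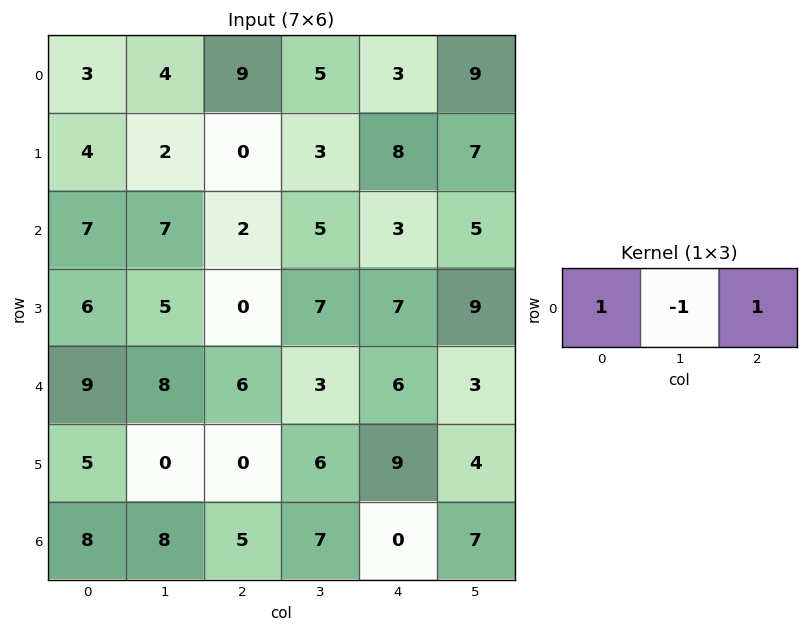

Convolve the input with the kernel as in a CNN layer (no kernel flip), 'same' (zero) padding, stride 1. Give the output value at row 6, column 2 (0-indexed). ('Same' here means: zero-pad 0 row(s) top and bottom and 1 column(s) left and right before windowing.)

The receptive field on the zero-padded input at this output position is [8 5 7]. Elementwise product with the kernel and sum: 8·1 + 5·-1 + 7·1.

10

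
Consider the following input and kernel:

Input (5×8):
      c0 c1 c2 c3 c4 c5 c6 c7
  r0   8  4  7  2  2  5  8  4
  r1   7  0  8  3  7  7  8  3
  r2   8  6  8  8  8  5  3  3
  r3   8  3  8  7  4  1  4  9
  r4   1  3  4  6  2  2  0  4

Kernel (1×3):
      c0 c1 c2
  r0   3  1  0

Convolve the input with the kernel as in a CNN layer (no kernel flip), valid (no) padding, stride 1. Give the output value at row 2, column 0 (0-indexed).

30

The receptive field on the input at this output position is [8 6 8]. Elementwise product with the kernel and sum: 8·3 + 6·1.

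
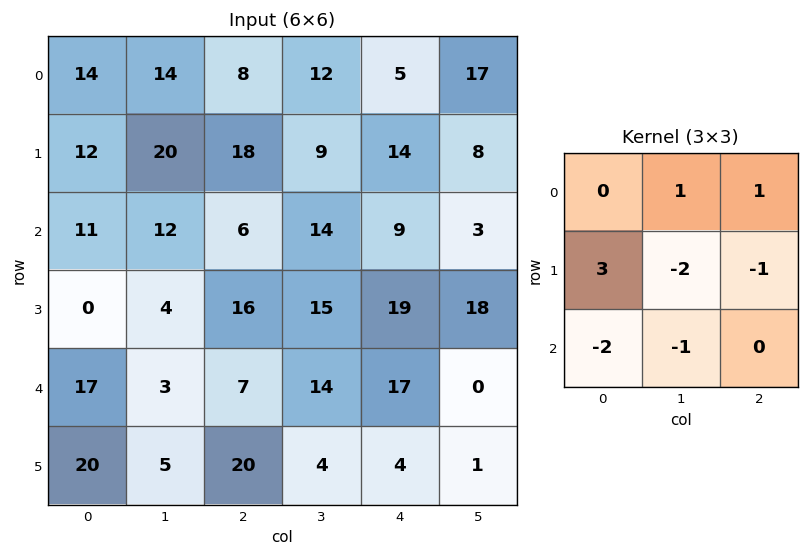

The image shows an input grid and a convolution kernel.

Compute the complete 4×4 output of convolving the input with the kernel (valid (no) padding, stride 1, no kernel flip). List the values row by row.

Output[0,0]: The receptive field on the input at this output position is [14 14 8 / 12 20 18 / 11 12 6]. Elementwise product with the kernel and sum: 14·1 + 8·1 + 12·3 + 20·-2 + 18·-1 + 11·-2 + 12·-1.

-34 5 13 -24
37 13 -43 -6
-43 -28 -6 -44
13 -18 -34 33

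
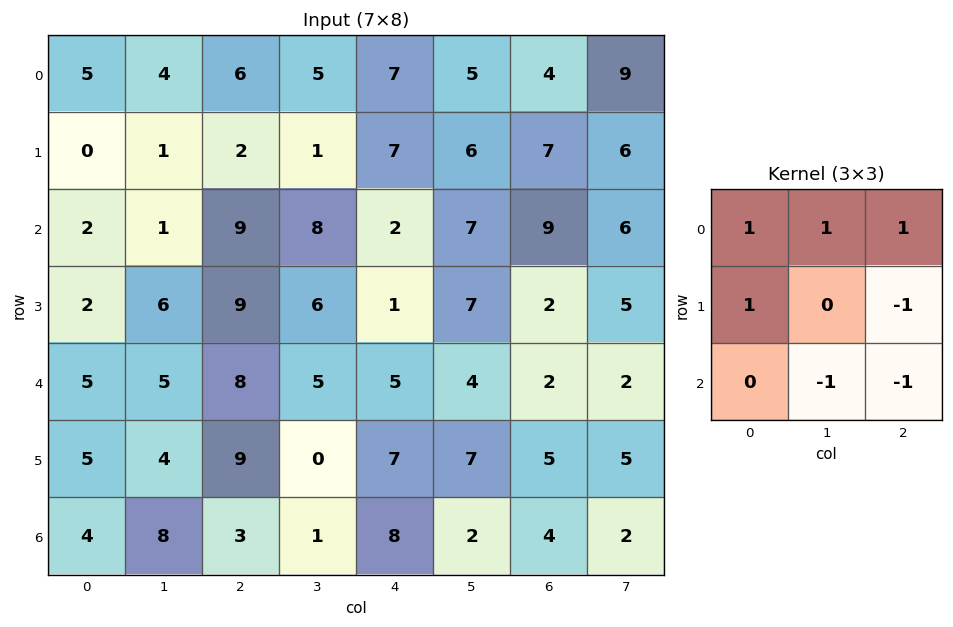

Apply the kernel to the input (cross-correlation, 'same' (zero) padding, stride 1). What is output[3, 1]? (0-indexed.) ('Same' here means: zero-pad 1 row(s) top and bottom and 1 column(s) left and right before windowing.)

-8

The receptive field on the zero-padded input at this output position is [2 1 9 / 2 6 9 / 5 5 8]. Elementwise product with the kernel and sum: 2·1 + 1·1 + 9·1 + 2·1 + 9·-1 + 5·-1 + 8·-1.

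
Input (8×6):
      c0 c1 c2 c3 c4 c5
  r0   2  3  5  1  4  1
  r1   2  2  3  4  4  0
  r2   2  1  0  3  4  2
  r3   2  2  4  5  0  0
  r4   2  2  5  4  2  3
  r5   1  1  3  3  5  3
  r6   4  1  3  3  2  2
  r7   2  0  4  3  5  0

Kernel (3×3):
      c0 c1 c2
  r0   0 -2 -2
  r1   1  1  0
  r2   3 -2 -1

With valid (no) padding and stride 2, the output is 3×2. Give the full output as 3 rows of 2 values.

Output[0,0]: The receptive field on the input at this output position is [2 3 5 / 2 2 3 / 2 1 0]. Elementwise product with the kernel and sum: 3·-2 + 5·-2 + 2·1 + 2·1 + 2·3 + 1·-2 + 0·-1.
Output[0,1]: The receptive field on the input at this output position is [5 1 4 / 3 4 4 / 0 3 4]. Elementwise product with the kernel and sum: 1·-2 + 4·-2 + 3·1 + 4·1 + 0·3 + 3·-2 + 4·-1.

-8 -13
-1 0
-5 -5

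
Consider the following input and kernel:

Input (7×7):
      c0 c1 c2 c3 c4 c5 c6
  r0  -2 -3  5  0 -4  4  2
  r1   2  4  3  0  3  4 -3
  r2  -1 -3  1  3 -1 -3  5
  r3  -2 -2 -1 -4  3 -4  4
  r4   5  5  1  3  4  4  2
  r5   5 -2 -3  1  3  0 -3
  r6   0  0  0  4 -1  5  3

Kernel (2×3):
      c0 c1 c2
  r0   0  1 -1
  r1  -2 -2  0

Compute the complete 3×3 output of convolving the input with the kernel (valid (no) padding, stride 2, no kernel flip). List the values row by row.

-20 -2 -12
4 14 -6
-2 3 -4

Output[0,0]: The receptive field on the input at this output position is [-2 -3 5 / 2 4 3]. Elementwise product with the kernel and sum: -3·1 + 5·-1 + 2·-2 + 4·-2.
Output[0,1]: The receptive field on the input at this output position is [5 0 -4 / 3 0 3]. Elementwise product with the kernel and sum: 0·1 + -4·-1 + 3·-2 + 0·-2.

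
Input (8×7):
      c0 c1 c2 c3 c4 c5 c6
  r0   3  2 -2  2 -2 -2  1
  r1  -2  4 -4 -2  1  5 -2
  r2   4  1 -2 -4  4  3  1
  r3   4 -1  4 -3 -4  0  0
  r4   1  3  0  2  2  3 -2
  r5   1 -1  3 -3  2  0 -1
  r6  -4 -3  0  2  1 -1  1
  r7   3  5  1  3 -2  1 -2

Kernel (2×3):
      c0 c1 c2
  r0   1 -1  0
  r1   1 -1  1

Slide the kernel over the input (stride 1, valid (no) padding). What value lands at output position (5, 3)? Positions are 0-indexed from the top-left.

The receptive field on the input at this output position is [-3 2 0 / 2 1 -1]. Elementwise product with the kernel and sum: -3·1 + 2·-1 + 2·1 + 1·-1 + -1·1.

-5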